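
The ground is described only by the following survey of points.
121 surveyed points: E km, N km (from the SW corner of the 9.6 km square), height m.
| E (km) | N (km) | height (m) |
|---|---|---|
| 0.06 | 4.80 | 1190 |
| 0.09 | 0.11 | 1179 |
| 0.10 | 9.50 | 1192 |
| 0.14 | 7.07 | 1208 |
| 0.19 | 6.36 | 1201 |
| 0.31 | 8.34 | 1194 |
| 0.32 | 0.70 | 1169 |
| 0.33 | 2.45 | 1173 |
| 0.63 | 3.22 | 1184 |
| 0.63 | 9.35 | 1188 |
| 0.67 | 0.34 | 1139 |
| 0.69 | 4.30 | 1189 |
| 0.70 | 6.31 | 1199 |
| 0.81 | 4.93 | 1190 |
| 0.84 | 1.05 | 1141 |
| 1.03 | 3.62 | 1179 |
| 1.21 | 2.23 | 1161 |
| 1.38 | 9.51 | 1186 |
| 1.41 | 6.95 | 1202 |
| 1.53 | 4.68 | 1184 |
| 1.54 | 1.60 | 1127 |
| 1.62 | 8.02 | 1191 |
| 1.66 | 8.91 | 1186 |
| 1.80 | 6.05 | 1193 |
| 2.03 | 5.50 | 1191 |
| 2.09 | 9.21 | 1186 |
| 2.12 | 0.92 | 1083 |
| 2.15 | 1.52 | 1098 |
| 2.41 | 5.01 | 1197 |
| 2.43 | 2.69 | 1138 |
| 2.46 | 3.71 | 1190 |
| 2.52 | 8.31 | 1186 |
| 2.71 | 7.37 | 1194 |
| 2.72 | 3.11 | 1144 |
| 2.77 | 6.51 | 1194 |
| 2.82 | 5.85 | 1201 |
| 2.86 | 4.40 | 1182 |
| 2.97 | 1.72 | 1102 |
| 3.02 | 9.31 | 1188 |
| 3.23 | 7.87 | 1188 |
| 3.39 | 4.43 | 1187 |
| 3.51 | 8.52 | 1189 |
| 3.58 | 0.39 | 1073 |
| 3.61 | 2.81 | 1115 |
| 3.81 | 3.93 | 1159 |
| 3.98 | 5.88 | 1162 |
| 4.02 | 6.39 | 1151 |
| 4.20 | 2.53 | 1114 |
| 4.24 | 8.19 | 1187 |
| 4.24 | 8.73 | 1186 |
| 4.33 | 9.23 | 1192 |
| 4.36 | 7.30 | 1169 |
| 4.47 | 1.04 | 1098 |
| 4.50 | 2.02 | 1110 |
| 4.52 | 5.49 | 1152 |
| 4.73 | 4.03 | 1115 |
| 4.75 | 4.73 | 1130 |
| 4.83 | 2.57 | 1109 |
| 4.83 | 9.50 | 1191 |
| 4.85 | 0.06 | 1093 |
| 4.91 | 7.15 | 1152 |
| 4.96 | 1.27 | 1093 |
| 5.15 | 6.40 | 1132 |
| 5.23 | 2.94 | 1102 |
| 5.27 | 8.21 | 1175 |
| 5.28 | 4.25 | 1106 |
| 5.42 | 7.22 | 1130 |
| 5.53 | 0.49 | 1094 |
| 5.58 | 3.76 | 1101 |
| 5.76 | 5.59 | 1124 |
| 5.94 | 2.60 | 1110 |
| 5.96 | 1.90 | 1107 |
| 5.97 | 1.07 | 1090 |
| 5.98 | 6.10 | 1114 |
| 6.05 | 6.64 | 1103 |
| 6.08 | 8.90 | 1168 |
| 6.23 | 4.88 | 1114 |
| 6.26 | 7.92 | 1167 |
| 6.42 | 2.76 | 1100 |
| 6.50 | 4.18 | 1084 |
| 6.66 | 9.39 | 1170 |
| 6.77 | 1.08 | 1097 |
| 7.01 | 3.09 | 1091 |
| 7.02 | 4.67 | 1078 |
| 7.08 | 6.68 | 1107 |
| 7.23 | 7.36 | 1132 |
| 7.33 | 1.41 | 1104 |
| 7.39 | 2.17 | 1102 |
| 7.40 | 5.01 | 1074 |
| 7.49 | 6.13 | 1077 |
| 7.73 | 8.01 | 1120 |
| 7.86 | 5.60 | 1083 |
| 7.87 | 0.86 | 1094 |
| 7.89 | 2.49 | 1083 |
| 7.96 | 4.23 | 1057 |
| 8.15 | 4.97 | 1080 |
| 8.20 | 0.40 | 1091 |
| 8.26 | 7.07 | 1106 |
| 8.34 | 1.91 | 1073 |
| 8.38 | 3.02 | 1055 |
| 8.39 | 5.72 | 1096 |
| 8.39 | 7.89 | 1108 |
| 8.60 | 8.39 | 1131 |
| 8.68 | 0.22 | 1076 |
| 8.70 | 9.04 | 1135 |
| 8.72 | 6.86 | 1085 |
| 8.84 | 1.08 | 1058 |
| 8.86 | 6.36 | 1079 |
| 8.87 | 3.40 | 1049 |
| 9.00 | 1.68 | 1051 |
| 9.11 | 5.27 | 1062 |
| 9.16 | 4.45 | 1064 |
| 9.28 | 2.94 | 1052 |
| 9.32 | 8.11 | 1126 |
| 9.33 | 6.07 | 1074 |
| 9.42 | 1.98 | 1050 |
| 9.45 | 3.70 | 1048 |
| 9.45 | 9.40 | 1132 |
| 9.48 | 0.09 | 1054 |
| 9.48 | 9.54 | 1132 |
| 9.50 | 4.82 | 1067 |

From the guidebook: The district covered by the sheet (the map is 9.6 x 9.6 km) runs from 1045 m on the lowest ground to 1211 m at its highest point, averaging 1132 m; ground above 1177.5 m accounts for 26.2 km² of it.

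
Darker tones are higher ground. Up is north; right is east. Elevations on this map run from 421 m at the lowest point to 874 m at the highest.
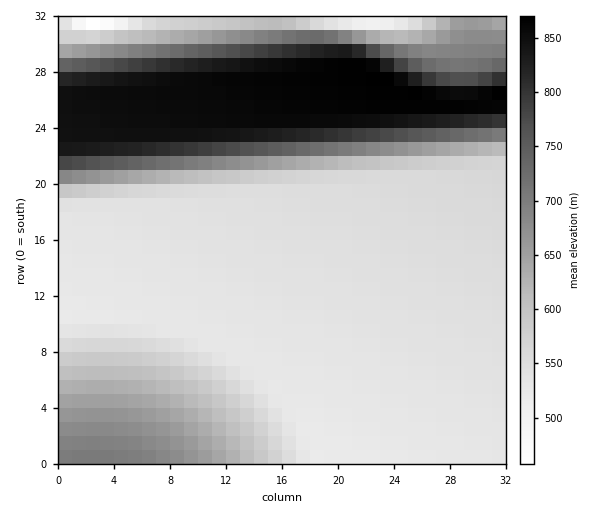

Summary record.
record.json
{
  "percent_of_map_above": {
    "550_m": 55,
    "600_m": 39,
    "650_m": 32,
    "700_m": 24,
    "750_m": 21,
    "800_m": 17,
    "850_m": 11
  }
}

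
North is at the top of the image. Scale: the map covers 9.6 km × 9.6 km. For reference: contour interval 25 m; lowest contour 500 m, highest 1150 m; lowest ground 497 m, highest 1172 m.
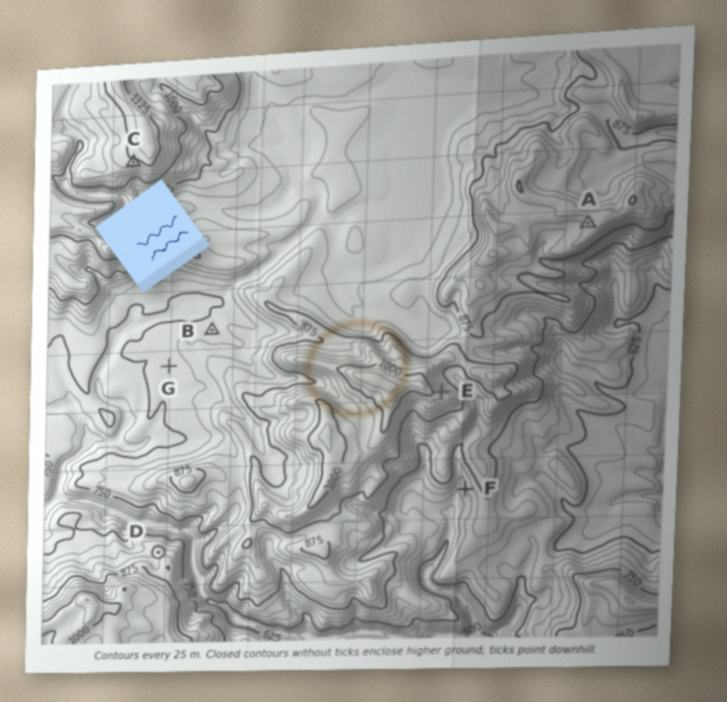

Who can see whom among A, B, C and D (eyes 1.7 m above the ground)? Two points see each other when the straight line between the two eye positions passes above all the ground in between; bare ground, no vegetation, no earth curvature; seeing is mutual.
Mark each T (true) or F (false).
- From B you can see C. T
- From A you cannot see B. T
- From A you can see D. F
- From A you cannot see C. T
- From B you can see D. F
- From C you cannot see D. F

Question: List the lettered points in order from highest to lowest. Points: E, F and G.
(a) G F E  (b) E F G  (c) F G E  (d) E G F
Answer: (d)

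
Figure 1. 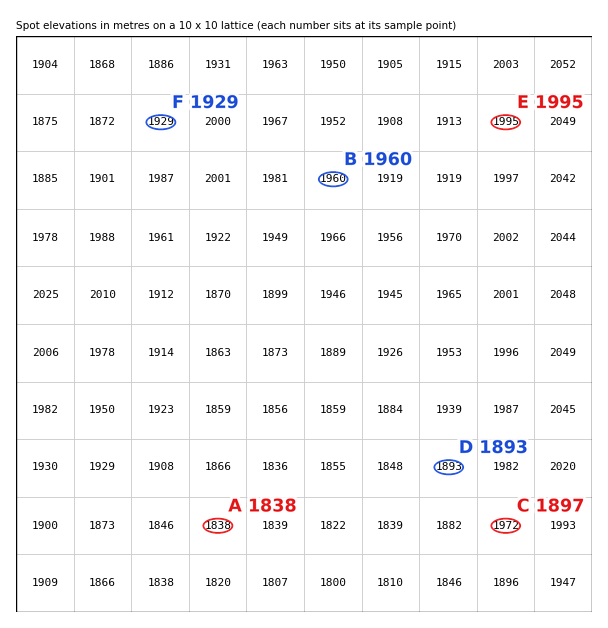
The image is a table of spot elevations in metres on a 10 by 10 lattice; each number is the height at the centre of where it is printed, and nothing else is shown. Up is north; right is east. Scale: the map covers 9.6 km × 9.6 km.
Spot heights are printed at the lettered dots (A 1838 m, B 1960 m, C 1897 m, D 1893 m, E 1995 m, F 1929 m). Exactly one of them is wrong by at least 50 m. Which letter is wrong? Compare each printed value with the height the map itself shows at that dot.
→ C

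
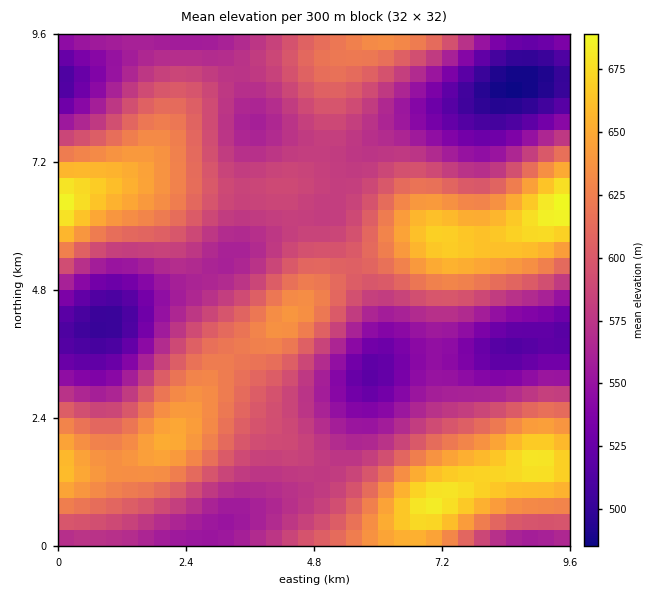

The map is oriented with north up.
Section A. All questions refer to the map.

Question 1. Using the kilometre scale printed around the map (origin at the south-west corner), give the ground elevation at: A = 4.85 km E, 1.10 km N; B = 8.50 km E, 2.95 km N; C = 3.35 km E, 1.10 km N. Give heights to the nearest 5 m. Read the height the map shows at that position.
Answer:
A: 575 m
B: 555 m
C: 570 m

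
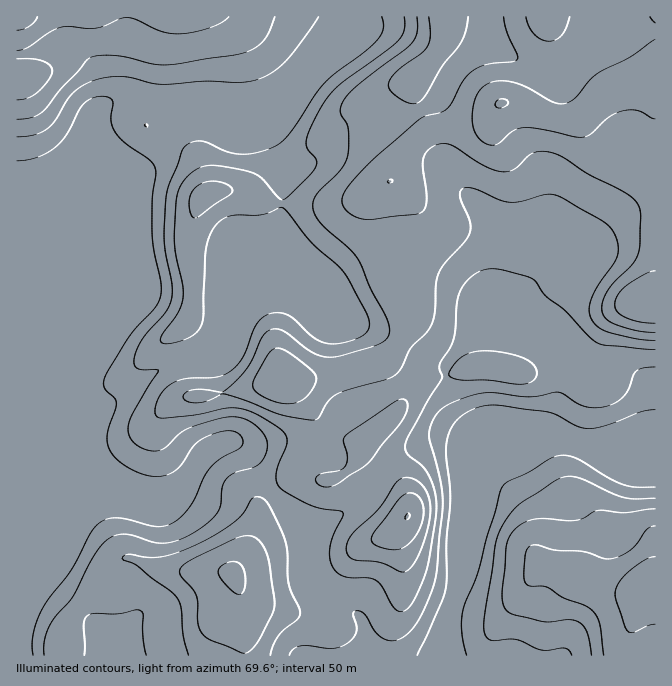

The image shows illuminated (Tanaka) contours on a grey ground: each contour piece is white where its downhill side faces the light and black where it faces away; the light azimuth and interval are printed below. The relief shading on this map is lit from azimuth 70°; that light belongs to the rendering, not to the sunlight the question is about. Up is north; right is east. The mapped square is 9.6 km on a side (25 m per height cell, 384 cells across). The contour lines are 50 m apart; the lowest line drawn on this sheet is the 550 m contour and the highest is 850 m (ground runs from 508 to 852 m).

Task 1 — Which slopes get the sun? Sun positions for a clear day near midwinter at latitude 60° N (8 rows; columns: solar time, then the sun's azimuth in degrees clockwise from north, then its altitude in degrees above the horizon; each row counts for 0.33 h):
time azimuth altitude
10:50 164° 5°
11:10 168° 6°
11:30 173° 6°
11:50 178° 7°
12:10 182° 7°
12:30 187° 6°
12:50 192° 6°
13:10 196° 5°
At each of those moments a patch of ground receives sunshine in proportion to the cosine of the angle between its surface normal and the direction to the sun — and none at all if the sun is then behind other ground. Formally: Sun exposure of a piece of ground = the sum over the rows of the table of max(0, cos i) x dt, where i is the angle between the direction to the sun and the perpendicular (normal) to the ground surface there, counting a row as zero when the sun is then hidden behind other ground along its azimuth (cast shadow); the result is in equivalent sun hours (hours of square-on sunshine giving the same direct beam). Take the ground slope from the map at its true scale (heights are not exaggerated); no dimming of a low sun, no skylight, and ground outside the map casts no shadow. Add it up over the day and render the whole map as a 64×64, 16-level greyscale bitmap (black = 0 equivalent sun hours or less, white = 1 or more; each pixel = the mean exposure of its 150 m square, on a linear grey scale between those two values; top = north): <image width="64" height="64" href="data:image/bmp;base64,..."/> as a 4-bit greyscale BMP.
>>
<image width="64" height="64" href="data:image/bmp;base64,Qk12CAAAAAAAAHYAAAAoAAAAQAAAAEAAAAABAAQAAAAAAAAIAAATCwAAEwsAABAAAAAAAAAAAAAAABEREQAiIiIAMzMzAERERABVVVUAZmZmAHd3dwCIiIgAmZmZAKqqqgC7u7sAzMzMAN3d3QDu7u4A////AGVURFVVVVVVZmd3d2ZnZndmZmd3ZmZmZmZWZmVVVVVUQzIjNFZmVERWiZmYiImZh3ZmeJh2ZlVWd3iIh2ZVVVVCIRI1Z3ZDNFZ4iId4mZhlRFVomYdlVEaJmZqZh1RVVUIREkaIdkM0RVVmVniIdUMzRWeZl2VDNYqqqquoZVVmQhATV4h1VVVURERVZlRDM0VWZ4mIdTI0eamZq7l2VmdDEAJXh2ZniHZUVVVEMiI1Z3d3eIh1MiNXiHeKqGVWZ0QgATZ3Z4mqmGZlVEMiI0aJmHd3iGUyIzVndnd2RERWRDEAE1Z4mZmIdmVEMzM0V5qph3eHZEIiM0ZmVUMhEjREMxABNXh2VERERDMzREVXm7upiHZUQyMzRFVDIhAAAURDIQATVTEAAAARIiNEVVaKzMuodkREIzREMyERAAAAREQyEAARAAAAAAABEjREREaby6mGREQyMzMhEAAAAABEREMhAAAAAAAAAAASI0QyEjV5qpdURDIhEREAABEAAEREQyEAAAAAAAAAABEjREIQACWKl2REMQAAAAABIiEAREREIQAAAAAAAAAAEiRWZSAAAUeHZURCAAAAARIiEQBEREQyEAAAAAAAAAEiRomYUgAAEjRVREIQAAASMyAAAEREREIQAAAAAAAAAiNYmrqWIAAAAjREQyAAASIhAAAAREREQzIAERAAAAASJGiZmZhiAAABJERDIAAAEQAAAABEREREREVVUxAAAAATZ2VVZ4UxAAAjREMgAAAAAAAAAERERERWeIiGQQAAAAJEMyI1d0EAASNEQyEAAAAAAAABRERERWeImZdTIAAAASIjM0RWUgABI0REMyAAAAAAAAFERERFVnmZmGUyEAASIjRVVVZjEAE0REQzMhAAAAAQAkRERERFaJmYiGQyElVERVVERXZBEkREREMzMhARESIiREREQzNFZ4m8ypiJqph2VDIjWJZERkRERERDNXdlIjNEREREMiI1et///u7u3KdTMxEliXVndURERFaJqqqXVUREREVDIRNpzv/////9uWREQgFHh3m7h3mru6qqu7qpREREVWZCETV5q87//ty5h1REMSR4ms3e7u7LmZmZmZhEREREZ2QgABERJXmZmIiJqXVEIkaKve//7bmHd3Zmd0REREM1Z0EAAAAAAjRERGeau6dTNFaKzdy5hmZlVEVWREREQxI2dRAAAAAAEREREkZ5mHVEREZ3dkM0REREVWdEREREIRNpYgAAAAAAAAAAABI1ZmZUMhEQAANDI0Z4mkRERERBETepUQAAABAAAAAAAAJWd2UxAAAAJEQ1eb3vREREREMQAlm6UQAAAAAAAAAAAleIdUIAAAJERXi9//9ERERERCAAA2iFIQAAAAAAAAAUZ4dlQyEBNERYm9///0REREREMQAAJWUyEAAAAAAAAFZ3dlREREREV5mJvf/+RERERERCAAATREMxAAAAAAAWh3ZlVERUREWIdlVomplEREREREMgACNEQzIAAAARE3iGZVRFVVVEaHZUMhI0REREREREQzETRUREMxAAASNHh2VERFVmZ2eHVUMhAAABREREREREMzVlVEQzIQAjRXh2VERFZmZ4iHZEQzEAAABEREREREQ0V2VERDMyETRniHVURFZ3d3iIdlREMhAAAEREREREREVnZUREQzMzRnmYdVREV4iIiIdlVURDIAAARERERERERWZVVVREREZomZh2VERWeId3ZlVVVVQyEAFVVERERERFVFVmdURFd4iZmHZUREVndmZVVVVmZlQyI1VVVERERERERXiJmamIiJmIdlVUREVVVVVVVmd3ZERDRERFRERERENGiau7qYd4iId3ZmZUMzREVWZmd3dmVENEREREREREQ0V5u7qHZmZmZ3iIh2QyM0Vmd3d3d3ZmVEREREREREQzNFeZh1RDMzNFaJmHVDM0VneHd3d3d3ZVVVREREREQyIRE0RDIiEQARJGeHZDNFZ4iId3d3eIh2VlVVRERERDIQAAAAASIhAAABI0RDNFZ4mYh3d3iIh2VXZmVURERVVCAAAAAAIzIQAAAAESNFeJqph3d3iIh2VViHdlRERXiGQQAAAAASRUMhEQABJGeImqmHd4iIdlRFWZmHZURnmpdCAAAAAAE1ZUMyERE1Z4iZmHeJmZh1RFVqqphlVniZhjIQAAAAABJWVEMiIjRWd4iHeJqqmHVVVmu7qHZWZ3dUIRAAABIxASRlQzMzM0RVZ4iJqpmHdmZma7uodlVUQzIzIQASNEQQEkVUMzMzMzRGeJqYZVVnd2ZbqpiHZUIRI0MzIjNERDEBJFVVVVRDMzRnh2QhI1eIdlqpmZmHVDNEREREREREQgABNWZmZUQyIiMyEAACRniGaImrvLqYd4iId3d3dkRDEAABNWZmVEIQAAAAABEkVndkVoq8zLuqq7qqqZmZhkMgAAABNFZUQxAAAAABEREjVmEjRnmqu7u7uqqpmYiIZDIAAAABJFVEIAAAATQxAAATURESRXiaqqmqqpmYiId1MhAAAAACRlQyAAA2d1MQAAEmUyNGiZmYiImZmYiHd3dTIAAAAAA2ZEMQA3mYdTEAAAuYd4mZiHd3eIiIiHdmZmQxAAAAATZlQzI2iYh1QyEBG7qpmZh3dmZnd3d3ZmZmZUMQAAACRmVERFd3dmVEQ0RIiId3dmZmZmZmZmZmVVVlUzEAABVVVUREVmZmVUREVV"/>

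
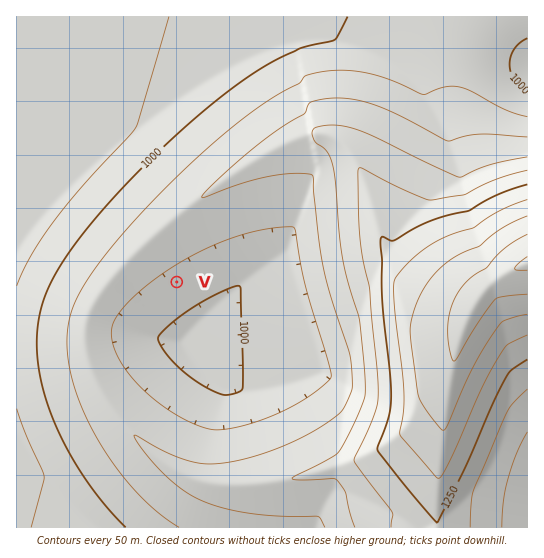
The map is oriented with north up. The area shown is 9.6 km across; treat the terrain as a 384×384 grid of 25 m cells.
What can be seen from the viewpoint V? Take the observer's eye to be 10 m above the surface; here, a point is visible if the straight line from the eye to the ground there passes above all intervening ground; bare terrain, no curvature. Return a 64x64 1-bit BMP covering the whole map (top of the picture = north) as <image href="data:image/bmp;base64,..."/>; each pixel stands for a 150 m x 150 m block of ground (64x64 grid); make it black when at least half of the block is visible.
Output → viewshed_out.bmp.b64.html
<image width="64" height="64" href="data:image/bmp;base64,Qk0+AgAAAAAAAD4AAAAoAAAAQAAAAEAAAAABAAEAAAAAAAACAAATCwAAEwsAAAIAAAAAAAAA////AAAAAAAAAAAAAAAAAAAAAAAAAAAAAAAAAAAAAAAAAAAAAAAAAAAAAAAAAAAAAAAAfAAAAAAAAAf/8AAAAAAAD///gAAAAAA////gAAAAAH////gAAAAA/////gAAAAH/////AAAAA/////+AAAAH/////8AAAA//////wAAAD//////AAAAf/////8AAAD//////4AAAP//////gAAA//////8AAAH//////wAAAf//////AAAB//////8AAAH//////wAAAf//////4AAB///////4AAH///////wAAP///////AAA///////+AAB///////wAAD///////AAAH//////4AAAf//////AwAA//////4DwAB/////eAHAAD////8AAIAAD////wAAAAAH///+AAAAAAP///4AAAAAAf///gAAAAAA///8AAAAAAA///wAAAAAAB///AAAAAAAB//4AAAAAAAD//gAAAAAAAD/+AAAAAAAAH/wAAAAAAAAH+AAAAAAAAAHwAAAAAAAAAAAAAAAAAAAAAAAAAAAAAAAAAAAAAAAAAAAAAAAAAAAAAAAAAAAAAAAAAAAAAAAAAAAAAAAAAAAAAAAAAAAAAAAAAAAAAAAAAAAAAAAAAAAAAAAAAAAAAAAAAAAAAAAAAAAAAAAAAAAAAAAAAAAAAAAAAAAA=="/>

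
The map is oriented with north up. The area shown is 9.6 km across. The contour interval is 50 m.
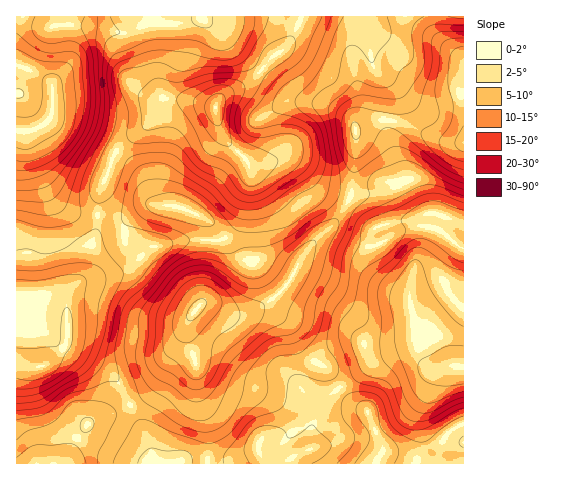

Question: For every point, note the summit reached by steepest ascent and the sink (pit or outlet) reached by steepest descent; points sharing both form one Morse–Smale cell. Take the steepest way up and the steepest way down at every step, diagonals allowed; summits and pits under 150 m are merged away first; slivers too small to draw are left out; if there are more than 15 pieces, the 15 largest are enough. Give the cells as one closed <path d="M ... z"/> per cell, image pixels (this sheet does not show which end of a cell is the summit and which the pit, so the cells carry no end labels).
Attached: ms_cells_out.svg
<path d="M351 198l-15 24-27 26-19 32-17 18-14 10-14 6-11 0-26-11-7 1-11 14-12 29-24 39-18 16-46 20-13 17-9 24 395 1 1-240-29-11-8 0-11 6-26 3-14 5-16-23z"/><path d="M301 16l-284 0-1 114 9 2 18 47 11 20 8 7 11 6 24 4 3-24 14-38 13-14 12-7 10-10 15-23 24 0 27 7 10-13 28-15 17-20 19-16z"/><path d="M176 99l-12 1-15 23-33 28-16 41-2 23 24 3 22-12 7-1-24 18-3 6 2 13 29 28 34 27 8 11 4-4 7-1 26 11 18-3 29-19 9-12 15-28 14-16 17-14 14-25-30-8-19-21-15-10-24 6-13-1-26-27-5-12-3-17-20-6z"/><path d="M463 16l-161 0-13 27-18 15-18 21-24 13-11 10-2 13 5 18 4 6 26 25 11 0 24-6 15 10 19 21 30 8 6-37 0-30 6-4 17-6 11 0 23 7 33 15 14 1 4-2z"/><path d="M151 205l-7 1-22 12-24-2-2 15-3 8 0 24-2 7-21 21-4 17-4-5-17-6-29 0 1 167 51 0 5-18 13-20 8-6 23-8 26-14 11-12 24-39 10-25 9-16-8-9-34-27-31-31 3-16z"/><path d="M390 120l-11 0-23 10 0 30-6 37 10 7 16 23 14-5 26-3 11-6 8 0 28 11 1-81-18-1-33-15z"/><path d="M20 130l-4 1 0 164 29 2 17 6 4 5 4-17 21-21 2-7 0-24 3-8 2-15-25-4-11-6-8-7-11-20-18-47z"/>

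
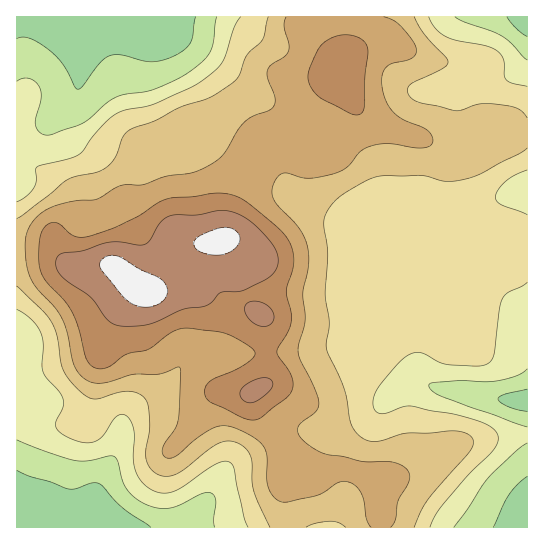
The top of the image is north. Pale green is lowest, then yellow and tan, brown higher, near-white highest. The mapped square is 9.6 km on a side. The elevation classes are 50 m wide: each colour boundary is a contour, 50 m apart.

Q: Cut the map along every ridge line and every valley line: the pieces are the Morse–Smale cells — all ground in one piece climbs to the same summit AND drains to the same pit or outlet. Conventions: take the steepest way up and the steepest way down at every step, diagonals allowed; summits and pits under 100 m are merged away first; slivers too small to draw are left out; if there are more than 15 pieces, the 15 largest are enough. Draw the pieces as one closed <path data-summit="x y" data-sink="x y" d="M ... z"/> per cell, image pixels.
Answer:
<path data-summit="142 289" data-sink="527 527" d="M342 75l-21 24-8 18-7 24-28 2-17 8-24 50-9 33-7 7 6 4 9 16 5 28 6 13 17 16 1 5 3 48-4 14-12 9 3 13 20 32 12 30 4 6 23 1 23-7 13 0 31 11-2 14 2 34 146 0 1-391-35-2-16 14-12 6-11 0-33-18-24-6-31-15-13-14-6-12z"/><path data-summit="142 289" data-sink="103 527" d="M223 241l-22 3-11 5-25 29-14 11-9 0-31-24-37 2-9-6-14-13-9-3-26 1 1 282 363-1-1-33 2-14-31-11-13 0-23 7-23-1-3-4-7-18-20-32-9-23 0-4 12-9 4-14-4-53-17-16-6-13-5-28z"/><path data-summit="142 289" data-sink="55 17" d="M341 16l-324 0-1 229 26 0 9 3 14 13 9 6 37-2 31 24 9 0 14-11 25-29 11-5 22-4 5-6 9-33 24-50 12-7 33-3 2-2 5-22 8-18 20-25 3-11 0-18z"/><path data-summit="142 289" data-sink="527 17" d="M527 16l-185 0 2 47-3 11 3 9 12 23 14 13 27 12 24 6 33 18 11 0 12-6 16-14 34 1z"/>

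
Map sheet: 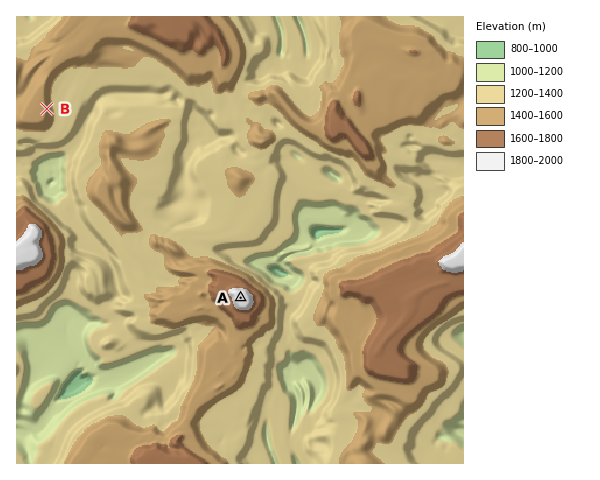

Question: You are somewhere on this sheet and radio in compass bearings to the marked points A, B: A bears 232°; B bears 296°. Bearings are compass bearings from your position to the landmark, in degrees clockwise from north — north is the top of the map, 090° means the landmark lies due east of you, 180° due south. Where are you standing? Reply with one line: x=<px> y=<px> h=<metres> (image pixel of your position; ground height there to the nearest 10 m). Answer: x=315 y=240 h=1010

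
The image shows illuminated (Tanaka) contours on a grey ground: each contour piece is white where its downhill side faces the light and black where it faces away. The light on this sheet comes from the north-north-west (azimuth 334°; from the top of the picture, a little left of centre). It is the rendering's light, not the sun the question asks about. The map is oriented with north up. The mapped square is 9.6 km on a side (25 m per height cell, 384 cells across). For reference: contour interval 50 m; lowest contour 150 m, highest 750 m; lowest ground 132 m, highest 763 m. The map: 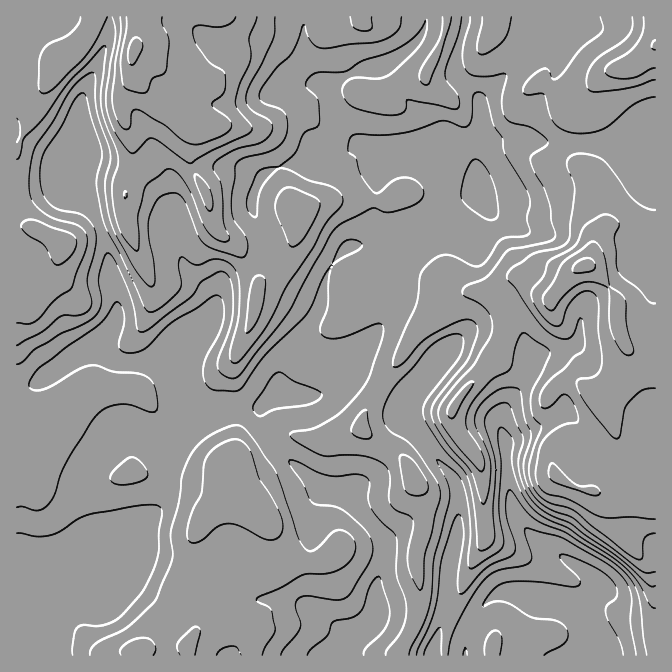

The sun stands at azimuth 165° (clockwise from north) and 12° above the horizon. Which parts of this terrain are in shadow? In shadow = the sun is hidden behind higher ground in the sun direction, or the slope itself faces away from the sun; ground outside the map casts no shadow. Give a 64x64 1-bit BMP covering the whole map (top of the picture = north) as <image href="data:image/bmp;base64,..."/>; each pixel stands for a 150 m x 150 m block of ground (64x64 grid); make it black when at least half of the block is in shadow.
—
<image width="64" height="64" href="data:image/bmp;base64,Qk0+AgAAAAAAAD4AAAAoAAAAQAAAAEAAAAABAAEAAAAAAAACAAATCwAAEwsAAAIAAAAAAAAA////AAAAAAAAAAAAAAAAAAHAAAAAAAAAAfAAAAAAAAAA8AAAAAAAAABwAAAAAAAAAAAAAAAAAAAAAAAAAAAAAAAAAAAAAAAAAAAAAAAAAAAAAAAAAAAAAAAAAAAAAAAAAAAAAAAAAAAAAAAAAAAAAAAAAAAAAAAAAAAAAAAAAAAAAAAAAAAAAAAAAAAAAAAAAAAAAAAAAAAAAAAAAAAAAAAAAAAAADAAAAAQAAAAMAAAABwAAAA4AAAAHAAAABwAAAAMAQAABgAAAAABwAAAAAAAAADgcAAAAAAAAGBwCAAAAAAAAHgIAAAAAAAAfAwAAAAAAAB+AAAAAAgAAD4AAAAADAAAHgAAAAAMAAAAAAAAAAwAAAAAAAAABAAAAAAAAAAAAAAAAAAAAAAAAAAIAAAAAAAAAgwAAAAAAAADAAAAAAAAAAODgAAAAAAAAf+AAAAAAAAA/4AMAAAAAAD/gD4AAAAAAHcAPAAAAAAAAgAYAAAAAAAAAAAAAAAAAAAAAAAABAAAAAAAQAAAAAAAAABAAAAAAAAAAAAAAAAAAAAAAAAAAAAAAAAAAAAAAAAAAAAAAAAAAAAAAACAAAAAAAAAAAAAAAAAAAAAAAAAAAAAwAAAAAAAAADAAAAAAAAAAEAAAAAAADgAYAAAAIAAPAxgAAAAAAA+BGAAAAAAABwAIAAAAAAAAA=="/>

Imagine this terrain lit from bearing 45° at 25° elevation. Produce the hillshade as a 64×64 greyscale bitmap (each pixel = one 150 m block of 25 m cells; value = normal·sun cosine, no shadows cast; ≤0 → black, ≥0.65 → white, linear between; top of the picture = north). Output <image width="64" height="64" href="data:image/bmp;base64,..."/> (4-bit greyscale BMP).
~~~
<image width="64" height="64" href="data:image/bmp;base64,Qk12CAAAAAAAAHYAAAAoAAAAQAAAAEAAAAABAAQAAAAAAAAIAAATCwAAEwsAABAAAAAAAAAAAAAAABEREQAiIiIAMzMzAERERABVVVUAZmZmAHd3dwCIiIgAmZmZAKqqqgC7u7sAzMzMAN3d3QDu7u4A////AKqZiIirqruqmrqZmruqqqmJmZq8upu4ibu6qaqqmXVVqpmImru7u7qqupmaqqqqqqmZmau6q7mKu7qqqqqYdVaqmZmru7u7uqqqqqqqu7qqqZqZiruqupq8u6q7qphlZ7qpmqu7qqu6mru6qqvMy7mImph4vLqqqszLu7upiHZmuqqqq7qpqqmau7u7u8y6mHmqh3esuqurvMu7uqmZhlSqqqqqqqqZmKu7uqqru6h3irqGZq3Jmrq7uqqpmZmEIqqqqqqqqpiJq7qqqZmZiHiauoZmrtmKqqqZmZmaqWECqqqqqqqqmImrqqqZmZmIiJq6hla+2XmZiIiImqqWEAOZmqqqqqqYiaqqqqqZmZmImqqXV77ZaId2eJq7qFEABZmZqqqqqpiIiZmqqpmaupmau6dozdlmd3eau7lzAABqmZmaqqqqmHZ4mqqYiJu7qqvMt2i8ymVom83KhRAABruIiZmqqqqYZniaqYdorMuqvN2naKzLZGre7JYwAABquneImZmZqph2eJmYZmi9y6rN7IZorNtjbP/YQQAAJpqYd4mZmZmZmHd4mYdni+7Lq97ZZnib22Nu/pMAAAJXh2aImamZiIiId3iZmIm+/su83Kdmd4vLcn78UAABFGeHd4iaqZiIiIh3eJmaq87tzMzKh3dnitxybvkQACJGiZmZmaqqmYiIiIiIiaq73u3MupiId2ed7WFu5wADVomrqqqZqqqpmZmZmZiJmqvN7cqIiIh2aM/7MX7mADabu7upqpmqqqqqqqq6mIiZq97sp2eId2Vr/9YAj+UCWby7upqqmaqqqqqqq7qYiZqs79l2Z4dmVp7+gQLP5iRpy7qpmqqZmqqqqqqrupmZq8/9lmeId2Z5z/ogGf/XRGq7upiaqpmaqqqpqruqqqq87+l3iZiHeb3vtQF+/8dEarupeKqqmZqqqqmqqpqqq7zuuZq7qZmb3uxxBL/+pTRpu6doq6qZmqqqqqqpmrqqvN26vMu6qazdyVEnzuuFM2mqhmm6qqqqqqqpmZmruqqru6q7u7qprMy4VFnMuXVDaJdVerqqu7qqqpmZmrupiIiaqqqqqpmru6l3ebupdkRphUaKqqm7u7u6qpmry6l3d5qqqaqZmZqqqpiIqql2ZomGaKqqmaqqqru7u7zKqXZmmqqZmZmZmZmZmYiaqXeIiZirqqqImqqqu7u7u7qpdmeaqpmZiImYiZmqmImZmqmJmrqZmYiZmaqruqqqqqmHZ5qqmYiImZiImqqZh4m7qZmaqXeJmpmZmaqpiJqqqZhmiqmZiImZmYiaqZh2irupiHmXZoq7mImZmqmHiaqqmHaJqpmZiZmZiImYh2Z5q6h1aZZWm7uIiYiImYd4mZmZdWmqqZmZmZmYiZh3Zneap0N6llerupmZh3iqhmiJmZh0WbuqqZmZmZiImYh3ZpqUFKuXV6u6mamHirp1V4iImXRIu7qqmZmZmYiZmYdnmmInu5dXvMyZmYit23RHmZmZdEi7u7uomZmZiJmZmHiYQ1mqhli93ZmZms7rY0eqqql0SLu7u6mZmZmZmZmZmZdmiZh1Wt7cqYib3dlCSbzLmHRIq7q7qZmpmZmZmru6iImYiGWN7cuZiJvMyDFb3LmIY1m7qquqmqqpmZmrzLmJqYiIic7cqpl3msy3Eo3bqIdDerqqq7qqqqqqqrzMuZqqqqq87sqqh2ebzbUDvsuYZDWcypmru6qqqqu7vMupm8zMuqztuqp2eL3usgbeyodUat25iKu7qZmaq6q7u6ms3MuYi9y6qnit7/6RKu25hjWu7bhom7qYiJmqqqqrqruph3aLy7q7rO///WFb3Kl0N9/slmerupiIiZmaqqu7qYh3d5q7zMzO/+3aQmvLqXM57tuGaby6qpmZmZqqu6qYiHd4mrzcy87+y7gye8uYY0vuyoeLzczLupmZqrqqqZiHZ3iZrMu63ey6lzOLyphTfe3Kmazu3dy7qqq7u6qpiHZniJmru6rN3KqXVYu5l0W+7cupve7dzLuqu8y7qqmHZWeIibu7qs3bqphmeaqXWM3Mupm83cy7uqq8zLqqmHZWiIiau7qq3cuqmGVYqpZoqqqYeJu7uqqqqru7qqqXZniZmavLuqnMu6qYUjepdWd3d3Z4mrqZqqqqqqqqmYd3mqmau7uqmbuqqpcgJ6hlVnd3d4mruZmqmZmZmZmIh3iZiIiZmpmZqaq6lQA5p2VnmZqrvMypq6mIiIiJh3mXZ3dmZ4mZqpmJqruEAGqWZ4q8ze7u3Kq7mHd3iJh2epZWd3d4mZmqmXiau4MCiXaJq8ze//7cu7qIiImZl2asllZ4iImZmZmZiJq7gxN3aJqrur3u3MzMuYmZqql2etyWZ4mZmZmZmZmZmaqEI2aKqqqqvNy7u7u5maqql2i92nZ4mZqZmId3eKmImYYzRqqaq7u8y7qqqpmaqqqHit2nZ4iaqqmHdmZ4qXiZh0I3qqu7u7u7uqqpiJqqqpiby4Z4iZqqqYh3iIipiJmYYzequ8u8zMy7qpiImZmZmZq6domZmqqpmZqqmJmZqqqEN6u8y8y7vLuqmIiId4mZmbuHiZqqqqqqq6qXmaq6q5U3vMzMuqqru7uoiIdmeJmZq6iJqqqqqqqqqYeqqqqrpje8zMupiau8y6mYh3iqqqibuImruqqqqpmYdqqqqpqmN7zMuoiJq8zLqZmHi7urqIu4eKu6qqqpmIdl"/>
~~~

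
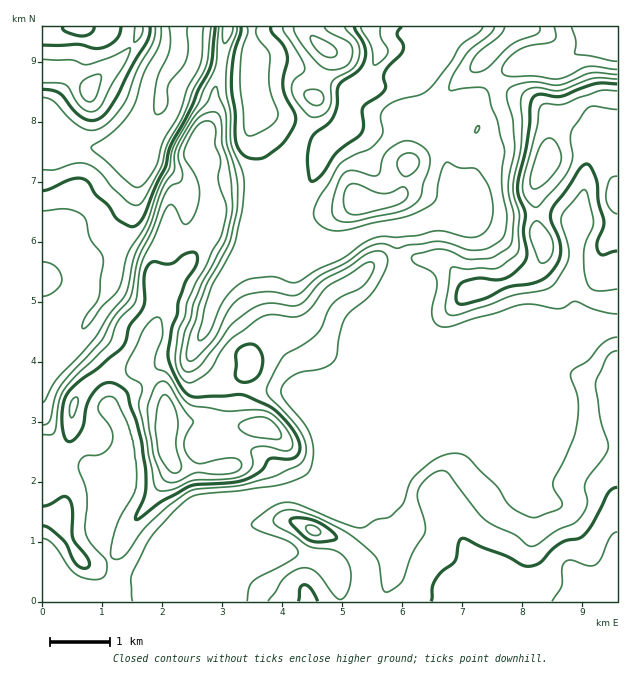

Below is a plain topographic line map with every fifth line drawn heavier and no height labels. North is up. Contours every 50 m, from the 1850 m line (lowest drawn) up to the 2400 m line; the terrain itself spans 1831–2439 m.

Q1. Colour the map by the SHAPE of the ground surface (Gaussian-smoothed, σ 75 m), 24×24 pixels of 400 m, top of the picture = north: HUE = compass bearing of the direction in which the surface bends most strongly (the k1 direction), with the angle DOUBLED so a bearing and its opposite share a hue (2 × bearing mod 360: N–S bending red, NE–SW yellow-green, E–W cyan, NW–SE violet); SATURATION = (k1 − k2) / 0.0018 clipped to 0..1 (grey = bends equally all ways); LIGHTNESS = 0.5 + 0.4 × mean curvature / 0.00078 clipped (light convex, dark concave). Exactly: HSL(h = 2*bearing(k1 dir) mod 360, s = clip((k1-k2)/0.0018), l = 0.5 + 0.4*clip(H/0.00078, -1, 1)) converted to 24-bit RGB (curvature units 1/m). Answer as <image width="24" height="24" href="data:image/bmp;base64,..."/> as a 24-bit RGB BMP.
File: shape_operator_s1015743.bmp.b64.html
<image width="24" height="24" href="data:image/bmp;base64,Qk32BgAAAAAAADYAAAAoAAAAGAAAABgAAAABABgAAAAAAMAGAAATCwAAEwsAAAAAAAAAAAAAgHJ0gkkybKM6YI1deoNyd3Z/f3+Ae3yAU4uZcXOlu6yWjbuMUjF8uK53VGp+g2t5iJR7fJSOm3qFc4aPcnWShG2Dg6J3d26QdC5zw/LJYVzWd6RMYYR/enSOf36Cf4CAZIVsPoBQqa5CkTYca0AvlceAV1qCcnuIlJOAhYVvdJd7fqOYWkqarYiwcnSlkmhuNJuMX+VVaDl45Z2RNXFQWndylW+OjnRyg2Zkejk1bRYbpf/MofX/hUC+h2mWZ2mCjWxfgKt7d52WkZOAPlRzlaeHpVSiqYmDj7TYa0iqZm9/11PG3nOAHF4zXH9naJ1mSGO0dnvwzPn//3Q6YhIYhFlHlGeSiU52k7t8fayHan1ufHNmXFZyWnVKdE5bu6OEipVls1ecdXKAPGBv/V6E4XM+HSoJPkYHMVMJJlIHUlkGdl02gH18cYBwSW9wf2u5u8+rhod4gm1+fGl5fWd3el6FXJKFjLp4lJ5pfVxPfYB4SEB1ryp76vrRiYb/18/80db6QTPNa8NRL5Wdfn6Af39/Z36EOo5py6GEnXeTfWuChGp/cX6JbnGJeY6FlJ5x1FHFprhIYp2CNiNlx9JT3PmXJyk/dnkxshUSP2HW0frxKhmHfn6Af4B/foB/Y391ZZRBkXBRgGdsf397dX53Z3Z7gntzpIhcigOS7fitRlOOOBVXiuCI8fKtUFnhcobXqbvw1fb0qSKZfDaAf3+Af4B/f3+AZ2mGqY6CZ391fn9+f4B/f3+AZW58f2eAtKKFCDWR/9HMMCZQJnV8eNSKsvmnYB9zf1k/h54gg3EOUyYxe3Rifn93g3VtcYVwaoGCiqN4oX+rdm6SdYV1foB/bGJ4bGZ6rrWKFmhm3HN08oH1jnzRJ/lBuOEFWhSRt2aFxJyFo2eMXlhybY5qYJKCfJScen2WfH2AaYNpgoVlcZBln3SZfHGRaHKjaYaxvJyJVHlbGFg6wmNrpVWE8smln7k3ACcz0I2z0Lq2sVmlmm+gbp18bI2Nan99hXB1gH5/gn5re4B3f4B+foB4eX9zaXxkUHBaeL1wb4xkQXpiIG2Bzpe/58Sp1oN+AiYxLaJEs4R3wIvGln7PxY+aXXRuYXt3fn9/eV2E0Exja4grUnI0Z35TeXVcg4JabXthc4lHl5eDbY2AFmhYkiRE5LVl366NJX+KCWRrhqx7kK19RjSE8Zu6s2KMRZFGXH99Vl+Bd02y9tXpeXrTQIRGVHhEYqx7lU2OiJJgnY+Xfn6SXmx9DBxI9PPXyoGh446GADMrYJxFnYtaLlpXSsiq8br59NDkMGqCeEtaPoBjh+Cyu5be04L26arYM6J4Rz6ih626jpR/fXyLdnCTBUBw9c2tXZtr7623L6THHGdnfodZfnFfOWgiCiwH8LCbpFL3m6vpvt3uSImqcUdpgy9t96p5fMzhGxuNyHVunomelYCIaI6EIV147h1P171rsVp19d7KDSpPf3+AjV2Ltj5xwY0eFjMAKzMAL0UNjIkkaUg2SlVBSCVf6/zPmiWIJzhi15dtmHCPn5J/g5+fOluKDSWM9sysflWV9+zUDxpkfnJnPoN9eGa63qPk2dT3w633UtjKPZqFbHl9U0NtdCh79/+HcnA7FyVS3MyZZ2qWuaCif6KVS0lwCS5L/3VhxMhS2eaONBaQcGCxisaeGVJwsNaeqE1UnjZI0qlzQVt2clxgPkV0MFO8+N7Tr6KHDiRHiNx/X3ZGqapCjGQ4aUpTChsp8XWp4ui2sPCkJg9phWaXyKR/HUVUarxRqU2gg4m/7N7hWimqtG2hRXmCHUJV8du22r+9IjWkWKhbflVimUUjj7cxPHpYImt4D3yP/tXN49t7DA8nV3VszWJgmZU1JmpCcFdHmqs9o5owdkVghVWvbVapK0Btut1u05Rib05ybndhTixK0pOHp9qgTp2RN297Bycs/vtc/8yqIhNfYkVtnTQ07vTUDVOPZZG2oqTJwIjOr2CZPX5clk17SGGOouK3uJzpz3vajG20MLTWk+zg5q7CdqJlKU9kJV58MtLB/+vMJyBePjGGoODL8KB1PjkHF1Qvs60/SXU3yVzG0GidMp1eOe7XfeabNSpwz4rbu8fxjnncSJu50WOz+LDGL3FpKGFsFig2/+/MGitVQERniUwu2I1Q3tzvAIu1wTN1qm1zLmdbv3PR98rYJk4QKC0GMkkSO5URUkwTfndLkoRNP20/31hOrOzIDRxxHitv/+3MACN+jDLJiKTQmvisytxgPQBfll7AkaV+am6hKYpatTso+p7RjKjcbM/OUF2BfnZw"/>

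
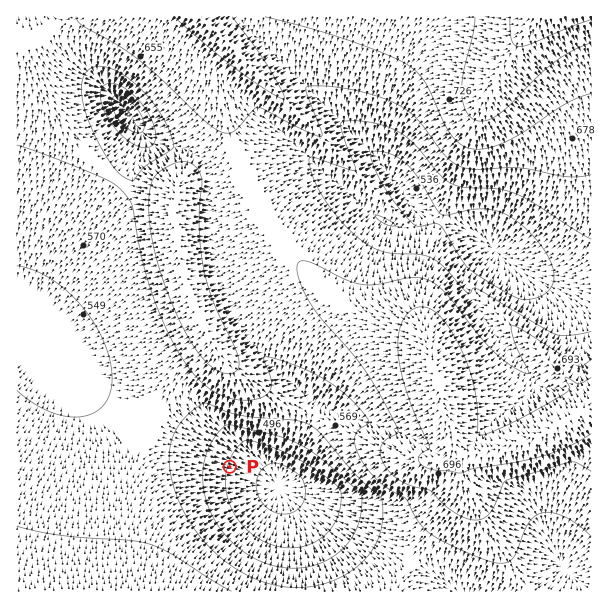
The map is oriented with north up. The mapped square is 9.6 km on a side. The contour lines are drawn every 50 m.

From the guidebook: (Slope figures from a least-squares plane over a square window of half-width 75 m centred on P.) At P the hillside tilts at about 7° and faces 106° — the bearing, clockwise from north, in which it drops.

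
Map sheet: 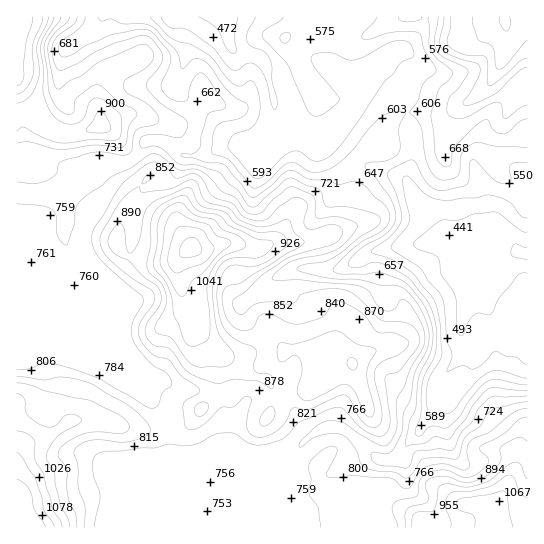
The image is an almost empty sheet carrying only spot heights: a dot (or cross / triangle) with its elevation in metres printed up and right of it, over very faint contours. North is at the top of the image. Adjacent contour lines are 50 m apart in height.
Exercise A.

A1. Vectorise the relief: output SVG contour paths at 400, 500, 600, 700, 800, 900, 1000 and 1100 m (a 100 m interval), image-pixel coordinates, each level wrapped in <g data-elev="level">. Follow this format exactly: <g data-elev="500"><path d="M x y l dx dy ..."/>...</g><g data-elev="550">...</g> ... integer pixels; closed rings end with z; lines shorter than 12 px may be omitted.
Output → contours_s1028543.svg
<g data-elev="400"><path d="M527 260l-14-3-2-4 2-7 2-2 12 3"/></g><g data-elev="500"><path d="M527 365l-4-2-6-6-11-1-11-5-12 12-8 6-4 0-9-3-15 5 5-17-5-15-3-32-2-10-13-16-8-12-27-18-3-4 3-5 12-15 4-6-7-39 0-4 3-2 4 1 15 16 9 5 15 2 13-2 15 0 9-3 7 0 16 7 12 14 6 2"/><path d="M255 17l-7 14-1 10 4 6 14 5 5 9 2 6 0 15 5 19-2 9-1 0-3-6-6-26-8-12-4-3-4 0-11 7-5 0-7-6-16-19-23-15-18-3-6-5-2-5"/></g><g data-elev="600"><path d="M527 385l-29-6-9 2-10 7-11 14-9 15-10 10-4 1-14-2-4 3-6 7-3 0-3-2 1-5 5-15 2-33 13-30 0-22-5-20-5-10-16-20-21-13-14-4-17 6-7-1-3-2 2-6 6-6 10-8 19-10 6-6 4-7 0-11-5-14-14-19-9-8-2-4 4-3 20-3 9-6 2-7-1-20 7-13-1-1-12-1-12 5-11 10-22 28-18 14-9 3-8 0-6-1-10-7-7-1-8 4-17 17-7 3-5 1-23-27-7-4-10-3-2-3 2-17 4-8 5-4 15-3 7-4 4-6-2-6-9-5-8-6-19-26-7-6-9-1-12 10-6-18-23-24-10-3-21 0-11-5-9 2-4-4"/><path d="M282 42l3 1 3-1 2-4 0-4-4-2-4 2-2 4z"/><path d="M377 17l-3 5-11 12-1 3 1 2 6 0 24-7 17-1 8 2 3 2 4 16 10 16 0 6-11 10-6 18-9 12 8 6 4 7 5 35 4 9 5 7 8 3 14-3 3-6 2-17 5-7 7-4 5-1 19 4 29 2"/></g><g data-elev="700"><path d="M527 396l-21 1-12-1-5 2-11 12-6 12-11 11-6 14-3 3-13-1-22 2-4 3-3 11-4 3-24-2-8-4-3-4 1-5 13 1 5-2 4-5 7-13 2-20 7-15 4-25 14-29 1-12-4-14-10-18-8-10-6-4-7-2-13 0-24-6-31-1-26-7-3-2 6-4 23-4 12-6 23-19 16-9 3-5-1-5-9-5-21-5-22 0-2-2-6-16-28-11-6 2-28 26-6 1-4-2-9-15-10-7-10-11-21-7-18-1-14-13-8-5-15 2-2-6 1-4 2-2 16-2 20 4 4-3 4-8 1-4-3-4-24-16-14-16 1-6 9-11 5-8 1-5-2-6-11-14-5-2-6 1-26 8-19 9-16 10-15 7-4 0-2-2-3-7-2-10 1-7 5-9 16-12 3-6"/><path d="M438 17l-4 24 2 9 7 7 20 9 5 5-1 4-7 11-11 13-2 10 2 6 6 3 10 0 24-13 9-3 3 3 2 12 3 1 15-11 6-2"/></g><g data-elev="800"><path d="M95 527l5-32-6-18-1-14 2-7 6-4 40-4 14 0 14-4 21 1 11-3 14-8 10-1 10 1 16 10 14 1 18-7 18-17 26-11 11-3 5 2 22 22 12 5 6 0 5-6 2-8-4-45 3-3 10-3 16-20 4-9-1-9-5-7-6-3-26-3-27-26-7-3-8-2-14 0-20 4-5 2-5 7-5 2-19-2-13 1-6 3-9 8-5 0-5-7 0-6 13-10 14-14 30-20 45-14 7-8 0-6-4-3-7-2-17 5-7 0-2-3-1-4 3-13 0-6-4-4-6-2-6 1-12 9-13 13-8 1-11-2-5-4-9-11-16-6-5-3-9-14-5-6-7-1-12 4-4 0-11-12-6-3-5-1-11 5-21 19-27 43-2 12 3 10 6 10 41 36 1 6-11 22 0 13 5 9 13 16 17 11 4 7 0 4-8 8-6 13-6 3-52-30-33-12-20-4-16 6-13 0"/><path d="M527 408l-13 4-24 20-19 9-4 8 3 16-3 4-5 1-17-6-16 2-8 5-10 15-4 3-5-2-7-7-5-2-36-2-20 2-7-1 0-4 10-23-1-3-3-1-8 3-12 9-5 9 3 12-2 14 9 14 3 20"/><path d="M17 143l13-1 31 8 33-5 28 2 4-4 4-18 7-10-2-5-18-9-15-14-4-2-7 2-15 11-2 4 0 9-3 3-6-1-8-6-6-9-2-8-5-43 3-9 13-17 1-4"/><path d="M451 17l-1 12-3 10 1 6 6 5 8 4 23 3 3 5-1 20 2 4 6-3 24-21 8-4"/></g><g data-elev="900"><path d="M77 527l-1-13-6-11-2-6-2-12 1-15-9-13 1-7 7-7 16-9 15-2 25 1 6-3 1-5-9-10-29-14-44-10-18-6-12-2"/><path d="M527 441l-5-3-4-1-15 8-3 4 1 9-3 7-11 10-11 6-11 2-20-7-11 1-5 2-4 6 4 12-1 4-3 2-13 3-5 3-2 6 1 12"/><path d="M262 426l6-1 6-7 1-5-2-6-4 0-8 8-1 7z"/><path d="M368 417l5-1 1-7-6-26-1-12 3-9 6-9-1-4-17-5-16-11-7-2-40 13-16-1-2 8 2 10 6 0 9-6 4 2 3 4 1 12-5 17 1 4 3 4 4 2 5 0 29-15 8 0 7 5 9 21z"/><path d="M196 415l5 1 5-3 3-6-2-4-5-1-5 3-3 5z"/><path d="M271 389l2 0 1-4-3-10-2-1-11-1-4-4-1-4 4-11-2-5-20-10-8-6-4-6-4-13-2-21 4-14 6-11 8-3 18 2 14-6 20-15 0-5-3-6-7-3-20 0-20-8-12-12-24-7-4-4-5-11-3-3-31 12-9 7-5 9-5 25-8 13-2 0-2-4-4-23-2-3-4 2-9 13 0 5 2 6 7 6 13 7 13 15 14 9 4 7 0 6-1 6-11 16-3 6 0 8 4 7 7 4 9 1 4 2 15 20 14 9 19 6 17-5 22 2z"/><path d="M92 133l14 0 4-3 0-4-2-7-7-8-4 2-10 16 0 2z"/><path d="M17 103l6-2 7-4 7-14 2-12-2-26 10-22 1-6"/><path d="M500 17l0 6 6 8 3-1 1-4 0-9"/></g><g data-elev="1000"><path d="M62 527l-2-6-8-12-8-35-9-15-1-18-7-7-10-3"/><path d="M527 498l-6-5-7-15-4-3-5 2-11 7-7 3-17 4-17 1-6 5-2 6 6 19 0 5"/><path d="M190 346l4 0 9-3 4-3 2-3 1-16-3-34 1-8 5-10 9-12 21-8 3-4-4-7-20-9-8-9-18-5-6-4-7-7-5-1-12 6-7 10-2 7 0 19-4 20 2 5 8 9 5 7 4 13 2 17 5 9 5 14z"/><path d="M17 86l4-3 3-5-1-13 3-20 6-22 1-6"/></g><g data-elev="1100"><path d="M45 527l-10-17-3-15-3-6-4-5-8-5"/><path d="M175 273l4 0 23-9 10-10 2-4 0-4-12-16-19-4-5 1-3 3-4 11-3 18 2 8z"/></g>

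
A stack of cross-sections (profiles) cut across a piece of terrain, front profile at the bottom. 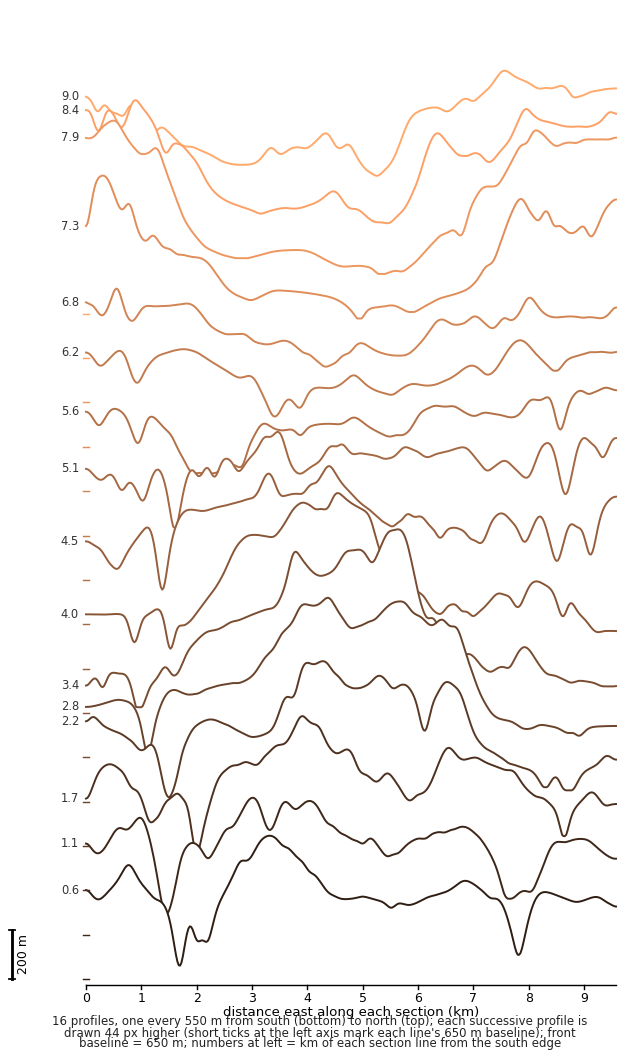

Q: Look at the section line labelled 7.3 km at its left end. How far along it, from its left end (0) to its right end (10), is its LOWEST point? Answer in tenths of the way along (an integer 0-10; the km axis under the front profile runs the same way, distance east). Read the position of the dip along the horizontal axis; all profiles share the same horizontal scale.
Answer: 5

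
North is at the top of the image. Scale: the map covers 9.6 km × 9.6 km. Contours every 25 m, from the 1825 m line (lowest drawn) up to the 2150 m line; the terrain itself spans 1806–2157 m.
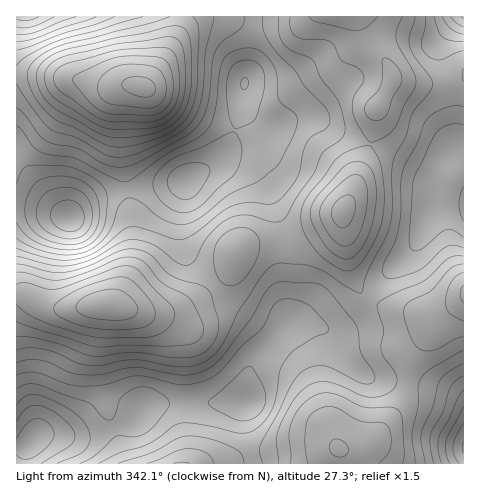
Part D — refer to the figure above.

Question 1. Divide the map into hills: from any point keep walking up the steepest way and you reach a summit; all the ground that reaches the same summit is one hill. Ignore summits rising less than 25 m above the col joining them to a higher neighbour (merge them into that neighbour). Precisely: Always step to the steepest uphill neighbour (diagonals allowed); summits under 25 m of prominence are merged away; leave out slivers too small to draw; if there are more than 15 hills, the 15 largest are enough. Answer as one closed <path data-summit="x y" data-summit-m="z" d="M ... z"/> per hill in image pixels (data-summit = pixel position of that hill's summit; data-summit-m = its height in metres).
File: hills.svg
<path data-summit="105 305" data-summit-m="2117" d="M185 182l-80 11-25 13-11 12-30-10-23-1 1 241 10-3 12-10 49 1 16-4 30-11 11-14 8-3 26-2 68 0 2-33 5-9 27-30-14-4-35-22-44-48-5-12-2-15z"/><path data-summit="143 88" data-summit-m="2157" d="M253 16l-236 0-1 190 23 2 30 10 11-12 18-10 32-7 56-7 27-17 13-14 14-35 4-29 7-28z"/><path data-summit="343 211" data-summit-m="2085" d="M243 96l-3 20-8 23-8 15-11 11 16-3 16 4 12 6 11 14 15 48-1 49 5 40 15 0 25 7 12-1 12-7 13-11 22-35 29-30 16-39 4-29-43-27-50-17-30-16-14 0-21 8-12 1-17-14z"/><path data-summit="342 17" data-summit-m="2042" d="M461 16l-206 0-6 51-5 20 2 22 10 12 9 6 12-1 21-8 17 1 27 15 53 18 36 22 4 4 0 4 13-22 8-7-1-44-6-32-8-23 0-11z"/><path data-summit="339 448" data-summit-m="2053" d="M301 323l-14 1-33 36-5 9-4 52 10 43 209-1 0-63-3-2-26-10-58-8-10-4-25-22-16-23-12-6z"/><path data-summit="463 293" data-summit-m="2054" d="M463 203l-24 0-7 2-17 41-29 30-22 35-13 11-12 7-16 0 5 4 14 21 25 22 10 4 58 8 17 5 12 6z"/><path data-summit="235 253" data-summit-m="2024" d="M229 162l-11 1-15 7-18 12-4 39 2 23 7 15 37 41 40 26 13 4 7-7-5-40 1-49-2-11-17-43-7-8z"/><path data-summit="182 463" data-summit-m="2003" d="M237 401l-84 3-8 3-11 14-30 11-16 4-49-1-13 13-1 15 228 1-8-43 2-18z"/>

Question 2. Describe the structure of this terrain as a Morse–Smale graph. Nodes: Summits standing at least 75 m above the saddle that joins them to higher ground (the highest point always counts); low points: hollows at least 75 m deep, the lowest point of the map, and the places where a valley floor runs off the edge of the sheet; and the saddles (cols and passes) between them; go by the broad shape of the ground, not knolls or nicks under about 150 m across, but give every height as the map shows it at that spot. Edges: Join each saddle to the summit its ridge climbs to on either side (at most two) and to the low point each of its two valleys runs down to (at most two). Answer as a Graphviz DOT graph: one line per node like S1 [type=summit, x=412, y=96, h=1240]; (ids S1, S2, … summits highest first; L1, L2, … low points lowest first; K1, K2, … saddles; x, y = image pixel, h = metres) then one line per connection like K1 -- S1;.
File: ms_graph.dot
graph terrain {
  S1 [type=summit, x=143, y=88, h=2157];
  S2 [type=summit, x=105, y=305, h=2117];
  S3 [type=summit, x=343, y=211, h=2085];
  S4 [type=summit, x=463, y=294, h=2054];
  L1 [type=low, x=69, y=218, h=1806];
  L2 [type=low, x=32, y=440, h=1808];
  L3 [type=low, x=463, y=448, h=1823];
  L4 [type=low, x=25, y=17, h=1838];
  L5 [type=low, x=463, y=17, h=1845];
  K1 [type=saddle, x=370, y=144, h=2000];
  K2 [type=saddle, x=284, y=242, h=1984];
  K3 [type=saddle, x=407, y=384, h=1981];
  K4 [type=saddle, x=17, y=75, h=1978];
  K5 [type=saddle, x=370, y=300, h=1974];
  K6 [type=saddle, x=252, y=454, h=1947];
  K7 [type=saddle, x=127, y=189, h=1922];
  K1 -- S3;
  K1 -- L1;
  K1 -- L5;
  K2 -- S2;
  K2 -- S3;
  K2 -- L1;
  K2 -- L2;
  K3 -- S4;
  K3 -- L2;
  K3 -- L3;
  K4 -- S1;
  K4 -- L1;
  K4 -- L4;
  K5 -- S3;
  K5 -- S4;
  K5 -- L2;
  K5 -- L5;
  K6 -- S2;
  K6 -- S4;
  K6 -- L2;
  K7 -- S1;
  K7 -- S2;
  K7 -- L1;
}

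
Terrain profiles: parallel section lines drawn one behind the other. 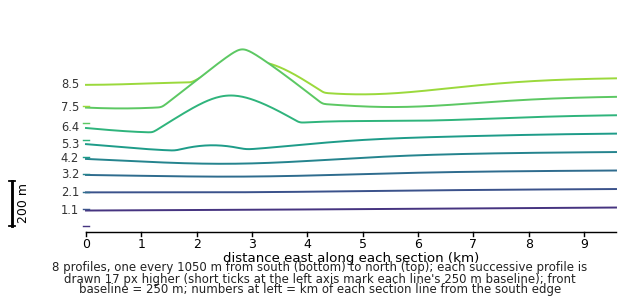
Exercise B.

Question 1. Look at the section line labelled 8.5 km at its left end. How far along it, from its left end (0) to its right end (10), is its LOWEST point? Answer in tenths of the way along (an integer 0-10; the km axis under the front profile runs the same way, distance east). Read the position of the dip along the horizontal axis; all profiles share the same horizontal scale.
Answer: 5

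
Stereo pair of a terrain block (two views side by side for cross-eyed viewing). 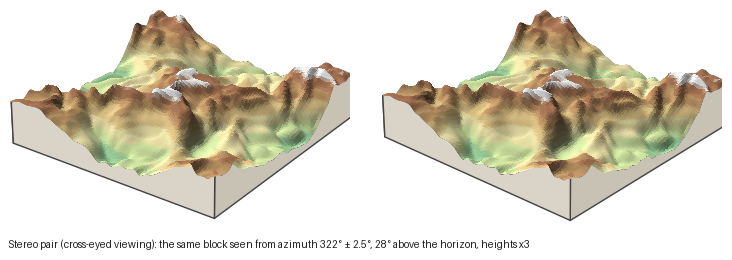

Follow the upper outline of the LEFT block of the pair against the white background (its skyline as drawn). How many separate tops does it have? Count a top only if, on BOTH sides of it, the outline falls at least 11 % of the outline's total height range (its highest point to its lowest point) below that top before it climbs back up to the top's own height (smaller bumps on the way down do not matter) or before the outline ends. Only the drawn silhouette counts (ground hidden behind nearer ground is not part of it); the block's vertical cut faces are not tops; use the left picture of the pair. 2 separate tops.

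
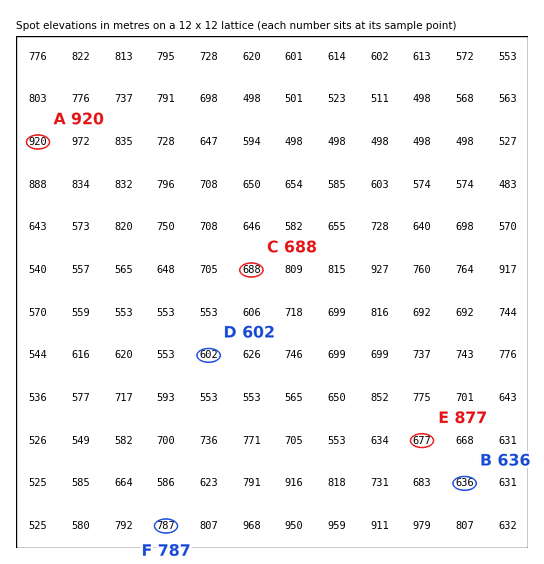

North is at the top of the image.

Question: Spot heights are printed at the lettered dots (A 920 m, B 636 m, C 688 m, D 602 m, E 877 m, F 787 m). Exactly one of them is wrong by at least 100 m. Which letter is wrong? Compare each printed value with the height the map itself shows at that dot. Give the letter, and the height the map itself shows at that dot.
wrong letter E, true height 677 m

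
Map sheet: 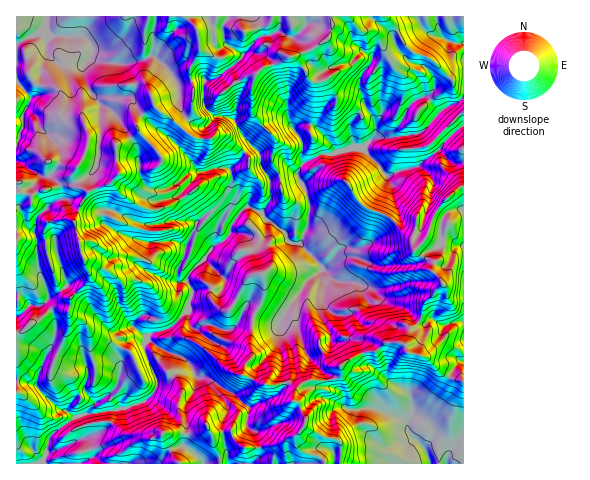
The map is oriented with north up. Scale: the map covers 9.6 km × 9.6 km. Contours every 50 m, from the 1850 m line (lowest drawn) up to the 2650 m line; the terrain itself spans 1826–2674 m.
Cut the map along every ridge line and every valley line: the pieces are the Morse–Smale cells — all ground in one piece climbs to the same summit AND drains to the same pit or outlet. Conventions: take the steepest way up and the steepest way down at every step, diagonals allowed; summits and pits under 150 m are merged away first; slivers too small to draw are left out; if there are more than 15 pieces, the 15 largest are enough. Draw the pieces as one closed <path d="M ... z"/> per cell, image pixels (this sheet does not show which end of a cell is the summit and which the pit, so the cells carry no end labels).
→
<path d="M463 16l-276 0-1 2 11 11 2 23-9 16 0 9 3 8-1 26-7 9-6 4-18-11-7-8-17 14-1 6 2 7-6 5-19 10-25 0-8 17-14 19-14 6-13 2-7 5-12-4-2-9-2 0 1 281 211-1-5-28 0-15 4-8 0-7-6-10 0-7-12-9-12-1-6-13-8-7-23-10-13-8 0-3 7-5 17-4 16-17 3 14 4 4 15-5 13 6 8 0 8-7 5-11 9 2 21 9 5 0 3-3 24-37 17-13-7-12-14-14 7-17 2-23-13-29 3-7 4-5 16-8 10 0 21-7 12 0 8-8 6-3 41-3 9-7 14-17 21-11 2-2z"/><path d="M463 98l-22 12-11 14-12 10-41 3-6 3-8 8-12 0-21 7-7-1-21 11-5 10 9 18 4 17-2 17-7 17 14 14 7 12-17 13-27 40-15-4-11-5-9-2-5 11-8 7-8 0-13-6-15 5-4-4-3-14-16 17-17 4-7 5 0 3 13 8 23 10 8 7 6 13 12 1 12 9 0 7 6 10 0 7-4 8 0 15 6 29 94 0 1-3-4-4-15-5-8-6-1-11 8-9 1-9-5-13-6-4 2-10 8-8 5-2 21 0 6-2 4-4 0-7 4-5 18-9 14-2 9-8 17 0 3 2 2-2 3-14 11-10 5-18 17-17-1-1 10-16 4-12 8-3z"/><path d="M186 16l-170 1 0 165 2 1 2 9 12 4 7-5 13-2 14-6 14-19 8-17 25 0 19-10 6-5-2-7 1-6 17-14 7 8 18 11 12-11 2-28-3-8 0-9 9-16 0-13-3-12z"/><path d="M463 253l-7 2-4 12-10 16 1 1-17 17-5 18-11 10-5 16-3-2-17 0-9 8-14 2-18 9-4 5 0 7-4 4-6 2-21 0-5 2-8 8-2 10 6 4 5 13-1 9-8 9 1 11 5 5 18 6 5 7 139-1z"/>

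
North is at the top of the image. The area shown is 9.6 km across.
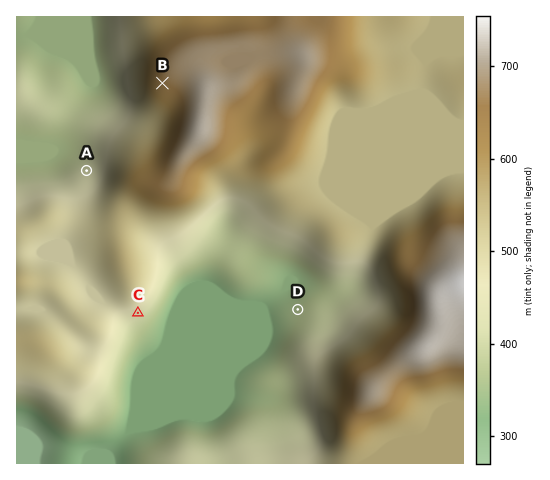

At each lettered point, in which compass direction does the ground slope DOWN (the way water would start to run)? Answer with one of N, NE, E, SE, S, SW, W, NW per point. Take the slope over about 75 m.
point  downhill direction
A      NW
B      SW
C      SE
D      NW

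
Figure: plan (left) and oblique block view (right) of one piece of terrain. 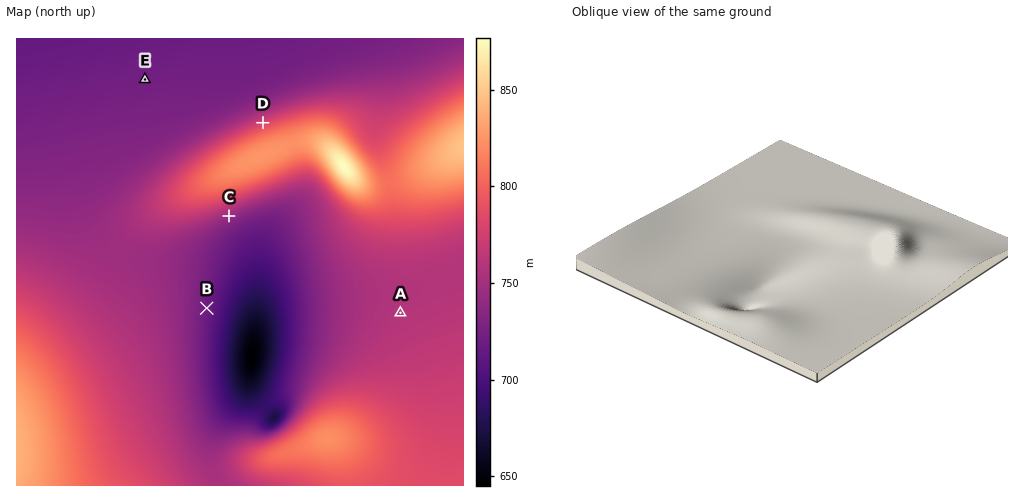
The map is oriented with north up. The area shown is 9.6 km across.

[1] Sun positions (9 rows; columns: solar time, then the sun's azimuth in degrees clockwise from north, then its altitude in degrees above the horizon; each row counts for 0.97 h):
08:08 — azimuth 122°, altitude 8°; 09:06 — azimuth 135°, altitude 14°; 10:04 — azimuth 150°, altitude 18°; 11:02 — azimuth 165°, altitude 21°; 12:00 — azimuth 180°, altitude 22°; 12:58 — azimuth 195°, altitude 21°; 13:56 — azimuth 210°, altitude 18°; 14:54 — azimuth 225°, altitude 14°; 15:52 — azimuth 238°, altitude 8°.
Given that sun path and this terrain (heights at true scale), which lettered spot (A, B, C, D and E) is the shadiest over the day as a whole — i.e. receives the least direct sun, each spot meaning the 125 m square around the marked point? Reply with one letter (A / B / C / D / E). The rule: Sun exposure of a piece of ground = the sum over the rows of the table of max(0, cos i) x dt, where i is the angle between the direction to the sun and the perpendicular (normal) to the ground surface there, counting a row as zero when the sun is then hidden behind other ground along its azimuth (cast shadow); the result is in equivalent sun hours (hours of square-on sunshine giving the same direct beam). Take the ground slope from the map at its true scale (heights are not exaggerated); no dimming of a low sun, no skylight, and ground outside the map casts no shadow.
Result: D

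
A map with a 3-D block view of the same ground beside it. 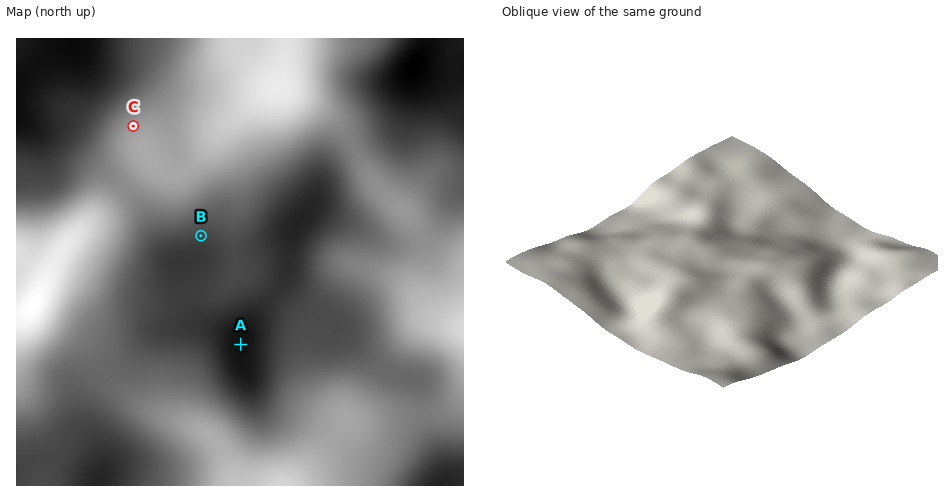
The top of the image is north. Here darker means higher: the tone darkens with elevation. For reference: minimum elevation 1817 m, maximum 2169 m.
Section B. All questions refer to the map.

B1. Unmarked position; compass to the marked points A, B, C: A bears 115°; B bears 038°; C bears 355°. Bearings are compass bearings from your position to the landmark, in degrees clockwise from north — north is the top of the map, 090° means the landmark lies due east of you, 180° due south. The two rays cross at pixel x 149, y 302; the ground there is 2070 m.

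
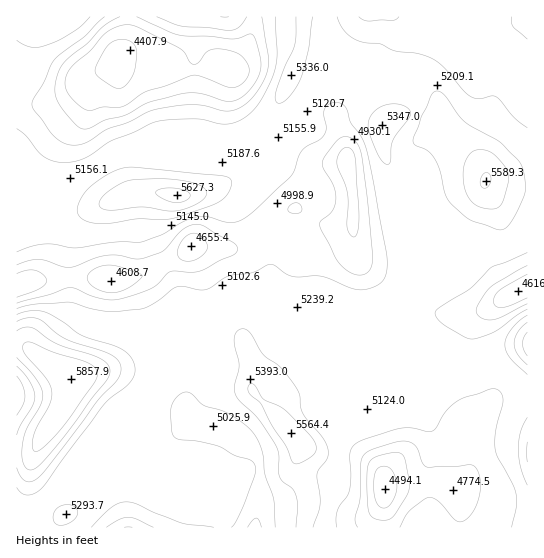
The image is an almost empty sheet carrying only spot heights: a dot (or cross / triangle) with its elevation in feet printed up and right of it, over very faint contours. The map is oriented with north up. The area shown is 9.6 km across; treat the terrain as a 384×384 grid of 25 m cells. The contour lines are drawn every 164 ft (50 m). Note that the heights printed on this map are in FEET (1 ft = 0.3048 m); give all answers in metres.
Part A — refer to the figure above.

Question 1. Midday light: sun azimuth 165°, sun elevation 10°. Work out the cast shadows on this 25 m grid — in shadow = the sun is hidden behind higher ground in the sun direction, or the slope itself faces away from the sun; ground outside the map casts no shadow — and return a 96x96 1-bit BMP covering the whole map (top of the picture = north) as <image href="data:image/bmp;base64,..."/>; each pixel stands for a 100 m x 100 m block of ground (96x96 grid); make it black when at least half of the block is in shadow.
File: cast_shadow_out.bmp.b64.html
<image width="96" height="96" href="data:image/bmp;base64,Qk2+BAAAAAAAAD4AAAAoAAAAYAAAAGAAAAABAAEAAAAAAIAEAAATCwAAEwsAAAIAAAAAAAAA////AAAAAAAAAAAAAAAAAB4AAAAAAAAAAAAAAB8AAAAAAAAAAAAAAB+AAAAAAAAAAAAAAB/AAAAAAAAAAAAAAA/AAAAAAAAAAAAAAA/AAAAAAAAAAAAAAAeAAAAAAAAAAAAAAAEAAAAAAAAAAAAAAAAAAAAAAAAAAAAAAAAAAAAAAAAAAAAAAAAAAAAAAAAAAAAAAAAAAAAAAAAAAAAAAAAAAAAAAAAAAAAAAAAAAAAAAAAAAAAAAAAAAAAAAAAAAAAAAAAAAAAAAAAAAAAAAAAAAADAAAAAAAAAAAAAAADgAAAAAAAAAAAAAAHwAAAAAAAAAAAAAAH4AAAAAAAAAAAAAAH8AAAAAAAAAAAAAAD8AAAAAAAAAAAAAAD8AAAAAAAAAAAAAAD4AAAAAAAAAAAAAADwAAAAAAAAAAAAAABAAAAAAAAAAAAAAAAAAAAAAAAAAAAAAAAAAAAAAAAAAAAAAAAAAAAAAAAAAAAAAAAAAAAAAAAAAAAAAAAAP4AAAAAAAAAAAAAB/+AAAAAAAAAAAAAD/+AAAAAAAAAAAAAH/+AAAAAAAAAAAAAH/8AAAAAAAAAAAATH/4AAAAAAAAAAAB/n/wAAAAAAAAAAAP///gAAAAAAAAAAAP///AAAAAAAAAAAAP//8AAAAAAAAAAAAP//4PAAAAAAAAAAAH//h/4AAAAAAAAAAH//z//AAAAAAAAAAD/////gAAAAAAAAAD//z//wAAAAAAAAAB7/h//4AAAAAcAAAA7+Af//4AAAAcAAAADwAAAH+AAAAMAAAAAAAAAH/gAAAAAAAAAAAAAD/gAAAAAAAAAAAAAB+AAAAAAAAAAAAAAAwAAAAAAAAAAAAAAAAAAAAAAAAAAAAAAAAAAAAAAAAAAAAAAAAAAAAAAAAAAAAAAAAAAAAAAAAAAAAAAAAAAAAAAAAAAAAAAAAAAAAAAAAAAAAAAAAAAAAAAAAAAAAAAAAAAAAAAAAAAAAAAAAAAAAAAAAAAAAAAAAAAAAAAAAAAAAAAHgAAAAAAAAAAAAP//4AAAAAAAAAAAAP//4AAAAAAAAAAAAH//4AAAAAAAAAAAAD//wAAAAAAAAAAAAB//gAAAAAAAAAAAAAP/AAAAAAAAAAAAHAB8AAAAAAAAAAAAPgAAAAAAAAAAAAAAH4AAAAAAAAAAAAAAH+AAAAAAAAAAAAAAD/wAAAAAAAAAAAAAD/8AAAAAAAAAAAAAD/+AAIAAAAAAAAAAD//8B+AAAAAAAAAAD/////AAAAAAAAAAB/////wAAAAAAAAAB/////wAAAAAAAAAB/////4AAAAAAAAAA/////8AAAAAAAAAAf////+AAAAAAAAAAP//5/+AAAAAAAAAAD//Af/AAAAAAAAAAAf8AH+AAAAAAAAAAAAgAB8AAAAAAAAAAAAAAAQAAAAAAAAAAAAAAAAAAAAAAAAAAAAAAAAAAAAAAAAAAAAAAAAAAAAAAAAAAAAAAAAAAAAAAAAAAAAAAAAAAAAAAAAAAAAAAAAAAAAAAAAAAAAAAAAAABwAAAA="/>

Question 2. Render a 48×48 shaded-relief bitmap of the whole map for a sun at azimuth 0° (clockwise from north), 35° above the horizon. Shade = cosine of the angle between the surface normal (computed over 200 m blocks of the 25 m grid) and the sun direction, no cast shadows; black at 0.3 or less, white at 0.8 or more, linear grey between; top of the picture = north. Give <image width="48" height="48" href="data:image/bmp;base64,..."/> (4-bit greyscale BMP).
<image width="48" height="48" href="data:image/bmp;base64,Qk32BAAAAAAAAHYAAAAoAAAAMAAAADAAAAABAAQAAAAAAIAEAAATCwAAEwsAABAAAAAAAAAAAAAAABEREQAiIiIAMzMzAERERABVVVUAZmZmAHd3dwCIiIgAmZmZAKqqqgC7u7sAzMzMAN3d3QDu7u4A////AIiId3ZDIkVnd3d2aIiHeIec3KqZqqmZmHeJmIdkNFZ3iIh2eIiIeHeLzLqqqqmZmGZ6uph2ZniIiIiHd3eIiHZ5u7qqqpmYh0RYqpiIeIiIiIiId2Z4iHd4mZmamIiIdkM2iYiIiIiIiIiId2V4iIh3d4iHZniHdlMjaIiIiIiIiImZiHZmZ4h1Vnd2Vnd3dnUyR4iIiIiZmZmZmHdVZ4hSJGd2Znd3d4dSFHiIiIiZmZmZhlVniYdCEkZnd3eIiJl0EleIiIiZmZmIdTabuYhlQzVniIiIibuXMTaIiIiJmYh2VFnMqYiHdmZ3eIiJmry5YiR4iIiIh3dlRpy6mIiIiIiId4iJmqqphSJGd3eId3dUWbuYiIiIiIiIdmeImYd4h0EkZ3d3eIdmirqZiIiIiIiIh3d4iFRXiGQ0Z3eIiIiJmpmZiHd4iIiIiId4dxJXmZh2eJmIiIiZqZmZiHd4iIiIiIiHZBR6vN3KmamYiIiJmZmYiIiIiIiIiIiHQli97v/suqmIiId4mZmYiJmZiJiIiZmHVKvN7u7bqZmIiIeJmZmIiIiIiZiJmZqpmN3dzLuqmZiIiIiamYh3eIh3iZmZmqvMzP/cuqqpmYiIiJmqmId3iIiHiJmZmavO7//9u7vMuqmImZmZmIiJmZmZmJmId3it///9zM7u3MqZmZmZmZqqqqq6mYiHdmZozrzMu8zdzMu6uqmZmaqqqrvLqIiId2VDSEZ4iIh3iau8zLqqqZqqq7zLmIiIiHdSEhJFVUMzRGi93Mu6qZmqqru5iIiIiIh1MjM0VUIiM0WKu7uqmZmZmqqYiIiIiIh2ZGVWZlRERURWeHd4mZmJmZmHeIiIiHd2d3d3d2VVVlQyNERXiZmZmZmHeIiIh3Zmd3d3dlREREMQATVWeJqph4mHeIiId2VWZ3d3d3VEMzIAADVmZ4mYd3iHeIiIdlRGZ3d4iZmGVEQzIkZndmd4d4h3d4iIdlRWd4iZmau6mZmqqId3d2ZniZh3d4iId2ZneJmqqqu8zN3u3KmId3Zomql2d4iIh4iIiJmqqqq7zN3dy6qYiId4mZhmeIh3iJqqmZmqu7qqu7uqqqqpiIh3d3dmeId3iKu7upmrvMuqqZmYmZmZmIh2VURGeId3iavLqpqqu83LupmImZmZmIiHZTNGd4iIiavLqqqqq83e3KqZmaqpmIiIh2Voh4iIiru6qqqaq7ze7dzLu83LqHeIiHeKqYiZmrqpmpmZq7vN3e7d3d7tuXZ4h3iaqpmZqqqZmYd4q6q7zN3d3d3dyoZoh3iaqqqaqqmZmIdniZqqq8zMzLu8y6dniIiZmamqqpmZmId2VnmZmaqqqqmZqql3iIiJmZmqqpmZmHd1M1eIiIiIiIh3iJqHeIiImZmqqZmIh3dlISV4iHZmd2VWZ4mXeImZmZmqqYmId3dlQhJGZlQzRDI1ZomYiJmqqqmZmYiId4h2VCETRDIiIREkZ4iIiJq7upmIiZiIh4h2ZUEBIhERERI0Z4iIiJq8u5iIiZmIiA=="/>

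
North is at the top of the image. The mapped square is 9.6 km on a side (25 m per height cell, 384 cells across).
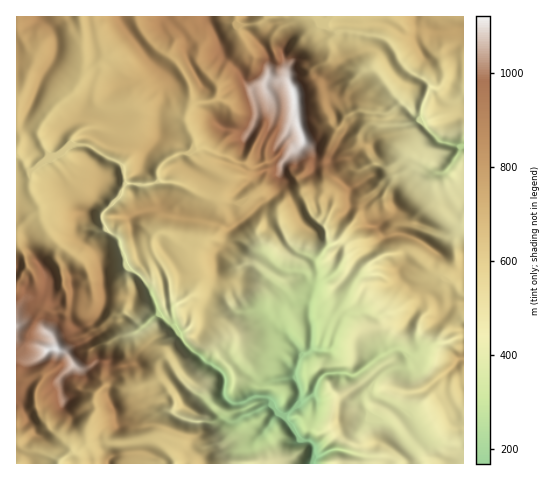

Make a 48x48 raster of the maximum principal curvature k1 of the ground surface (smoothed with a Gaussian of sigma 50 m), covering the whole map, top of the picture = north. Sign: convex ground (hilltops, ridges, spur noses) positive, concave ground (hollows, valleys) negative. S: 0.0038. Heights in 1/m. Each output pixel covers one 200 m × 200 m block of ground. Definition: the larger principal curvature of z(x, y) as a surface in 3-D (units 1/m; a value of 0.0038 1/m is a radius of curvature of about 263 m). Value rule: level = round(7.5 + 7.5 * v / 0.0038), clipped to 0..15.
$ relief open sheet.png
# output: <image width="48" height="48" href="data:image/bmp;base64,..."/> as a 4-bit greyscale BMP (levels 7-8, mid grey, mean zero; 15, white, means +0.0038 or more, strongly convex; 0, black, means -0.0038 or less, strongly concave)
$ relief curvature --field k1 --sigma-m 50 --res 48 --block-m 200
<image width="48" height="48" href="data:image/bmp;base64,Qk32BAAAAAAAAHYAAAAoAAAAMAAAADAAAAABAAQAAAAAAIAEAAATCwAAEwsAABAAAAAAAAAAAAAAABEREQAiIiIAMzMzAERERABVVVUAZmZmAHd3dwCIiIgAmZmZAKqqqgC7u7sAzMzMAN3d3QDu7u4A////AKuafKqe6YisqazKvN3Lvce+/sqZjKmrqJiKuHiLu7y4iZmph3eJqvyZiKqa2HmHmXveh5eYiIiHiLypmpiJuXicvqvch5h4iYzZereb7KqZ3+7pmap62b3ayXiZiYeImq+HvLd47MvMuHqod5zKucmK6YeHmYiIqM2Y36qI+XiIa//K7rjam6uH6JiJqHiJmOiK34d7+ZibvtiMiK6m6muI6ImpiHaKibqq3Np+pnmZj4jJnYiazKqbzZiJnNypio2L6Xu5tniJ2q7Lj6u7u52PmuuLupzpeol43q15t4qaufu8jpiJp62qiIy4l2aeua2oe//+7/6ajbh36omImarszLismHd465nrr7fu+byXrpedqKh4mnmpibl5uXeIv4m9/Nm2t4276ozKeJiImaiYiaiHiJd4naeLx475hmjcqN6YeamIiLmpiaiHioiXjLjNqdyuyJetmL2pm5iIiLiYiJqqrZrKvaqoqYj5nZmqmsupqYiIiaiYiImInMm8mJd4qXeuduu6y7qpiHd4iZiJiIeId9maqMmaypiPvOuOqZm6eod5iIiJmKiIeJqpmqqsq8qfmutvnIiqmampiYiLp6mZibmXmJyurbefifqfjJiKu7qYq5d52oq7u4eHiqnfnrqvhpy9nJiNmLiKmImJfYeJyoh3mvr5i3e+l7+oyXidh4mYibqcmteru5iauq/KiHjNmOqLqIidmad4q4mM6L2Hinffu3yIia3LiPiLiHd6uoZo2Iq3yHnal4/4epl3mbuZmPh4eHd3yZiumZ36qIi+//t4eJh3ebq3u/d3iZq8z7fLie+p6L/7ea3Jh5d4ic2c/+ubzcuoiv2oeviI/pyLvLmHiJl3ia3ZirzbmHeHiH3Xbcm6j8uZ65eIiJiIiYjLh9mqmYiHi3e+j4qaf4mo93iIiKiIiHecqcaKqYiIm9dby0uGj9qpyHiIiKeImIiK2trImJmodqyL+5yJ+6/IeYiZqaiJmIisx96a27qIirr8+K3Ll3joiHiJnJqIiZvYiKyom5maqoqY/JrOzcmriIibi4qpmLyK3KrJiYeIiPrNncu5yLrnd4m96YuJx5rcmIeqq5iJq/jKyc246YvZiIqYl4qKu5uYh3eLiIib7f2pufqZj4iLu7ybqal4mrmZiIeKiIm/yZ+Li/h3vMiJmZe7uayIiJmIiIeKeIrLhm+ai+iJt6mZu5i5mo6HiJmIh3eKiXiZdo6Li+h6q6u6iMjKiXvHeImJmHiJiorJp6yafNmJu6iYiMq6qJjniHmImZiIm47niezJj7mLl7qIjOx5x6jKiIiIiIiJyZ+Je/jbronLqXqY3Ii5qaiNiIiHh4i8qPqKr6bMr3iJyGd615rXmZh6uIiXd3vYeeer6Gba7v24vbiNiI6oqJd42HiYd5+Ii8iMyHj6+Id3mKzLiKyImIh4yHiIiPmJmah/mI/G32iYmIiHi7mZmZmLp4iHjbiamoiudsqqnKd4iJmayKmqq4m6iZmZrXiamIjYiNp7mIh4mZmZiLh3iA=="/>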